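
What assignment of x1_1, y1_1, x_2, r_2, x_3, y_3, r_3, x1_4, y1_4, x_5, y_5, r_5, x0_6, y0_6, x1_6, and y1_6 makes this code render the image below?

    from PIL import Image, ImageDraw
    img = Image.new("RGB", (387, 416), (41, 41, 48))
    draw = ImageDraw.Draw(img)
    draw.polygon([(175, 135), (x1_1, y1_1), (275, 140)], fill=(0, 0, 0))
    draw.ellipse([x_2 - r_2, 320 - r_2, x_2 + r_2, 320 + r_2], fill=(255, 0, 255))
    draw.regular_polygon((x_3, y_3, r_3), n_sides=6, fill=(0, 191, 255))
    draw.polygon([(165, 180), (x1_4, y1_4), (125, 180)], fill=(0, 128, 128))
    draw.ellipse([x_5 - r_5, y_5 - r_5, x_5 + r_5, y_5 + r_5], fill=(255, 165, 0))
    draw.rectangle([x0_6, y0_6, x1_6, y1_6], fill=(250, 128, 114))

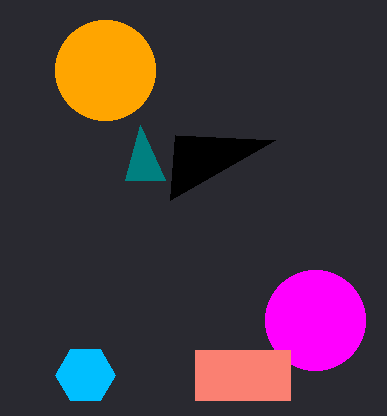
x1_1 = 170, y1_1 = 200, x_2 = 315, r_2 = 50, x_3 = 85, y_3 = 375, r_3 = 30, x1_4 = 140, y1_4 = 125, x_5 = 105, y_5 = 70, r_5 = 50, x0_6 = 195, y0_6 = 350, x1_6 = 290, y1_6 = 400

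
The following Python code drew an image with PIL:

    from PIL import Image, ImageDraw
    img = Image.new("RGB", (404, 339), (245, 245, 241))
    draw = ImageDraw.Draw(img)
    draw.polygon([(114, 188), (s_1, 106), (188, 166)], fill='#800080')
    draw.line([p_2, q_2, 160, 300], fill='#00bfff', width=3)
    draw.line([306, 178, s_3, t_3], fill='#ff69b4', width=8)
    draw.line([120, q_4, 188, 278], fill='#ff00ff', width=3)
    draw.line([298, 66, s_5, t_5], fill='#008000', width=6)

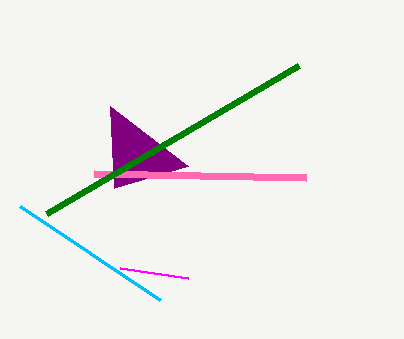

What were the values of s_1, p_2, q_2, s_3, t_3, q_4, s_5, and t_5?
s_1 = 110, p_2 = 20, q_2 = 206, s_3 = 94, t_3 = 174, q_4 = 268, s_5 = 46, t_5 = 214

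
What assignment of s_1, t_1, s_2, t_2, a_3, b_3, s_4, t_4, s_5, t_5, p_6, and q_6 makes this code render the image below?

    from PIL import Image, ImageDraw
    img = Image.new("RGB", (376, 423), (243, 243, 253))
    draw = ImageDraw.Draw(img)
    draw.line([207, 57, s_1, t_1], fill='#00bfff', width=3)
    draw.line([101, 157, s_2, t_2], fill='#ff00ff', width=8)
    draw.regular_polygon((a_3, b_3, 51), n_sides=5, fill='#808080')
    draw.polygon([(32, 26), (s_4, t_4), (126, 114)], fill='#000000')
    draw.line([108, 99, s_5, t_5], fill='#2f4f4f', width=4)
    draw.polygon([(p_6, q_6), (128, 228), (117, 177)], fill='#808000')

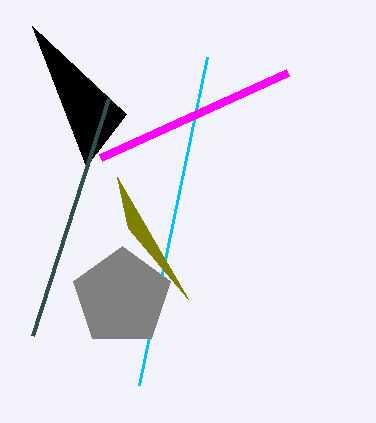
s_1 = 139
t_1 = 385
s_2 = 288
t_2 = 72
a_3 = 122
b_3 = 297
s_4 = 86
t_4 = 166
s_5 = 32
t_5 = 336
p_6 = 188
q_6 = 299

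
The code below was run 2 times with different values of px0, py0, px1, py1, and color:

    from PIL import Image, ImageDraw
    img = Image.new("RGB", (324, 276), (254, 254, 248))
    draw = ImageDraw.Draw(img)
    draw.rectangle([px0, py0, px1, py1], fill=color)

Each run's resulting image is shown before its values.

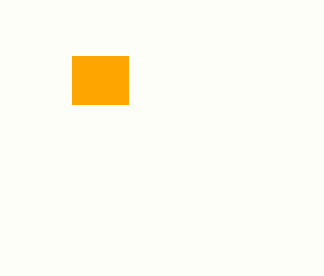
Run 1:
px0 = 72
py0 = 56
px1 = 128
py1 = 104
color = 'orange'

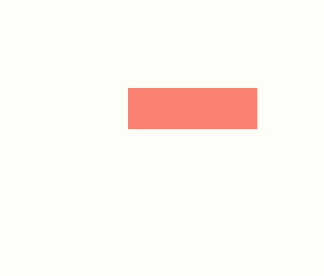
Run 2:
px0 = 128
py0 = 88
px1 = 256
py1 = 128
color = 'salmon'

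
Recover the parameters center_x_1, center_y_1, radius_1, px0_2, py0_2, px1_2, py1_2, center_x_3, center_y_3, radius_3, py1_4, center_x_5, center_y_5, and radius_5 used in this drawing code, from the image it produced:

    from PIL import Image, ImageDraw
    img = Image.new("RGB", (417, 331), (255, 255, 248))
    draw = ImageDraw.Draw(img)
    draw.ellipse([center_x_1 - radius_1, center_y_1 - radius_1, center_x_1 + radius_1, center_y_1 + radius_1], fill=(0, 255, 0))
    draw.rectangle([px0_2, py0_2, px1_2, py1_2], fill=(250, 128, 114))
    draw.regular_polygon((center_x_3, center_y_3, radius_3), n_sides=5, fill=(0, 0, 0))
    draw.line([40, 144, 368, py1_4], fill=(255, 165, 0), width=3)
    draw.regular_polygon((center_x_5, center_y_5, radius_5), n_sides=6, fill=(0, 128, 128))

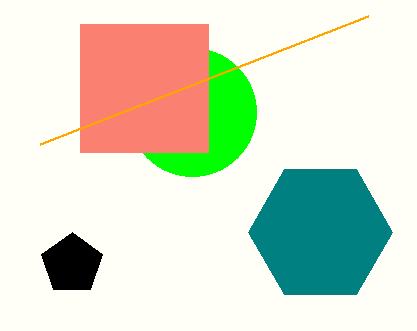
center_x_1 = 192; center_y_1 = 112; radius_1 = 64; px0_2 = 80; py0_2 = 24; px1_2 = 208; py1_2 = 152; center_x_3 = 72; center_y_3 = 264; radius_3 = 32; py1_4 = 16; center_x_5 = 320; center_y_5 = 232; radius_5 = 72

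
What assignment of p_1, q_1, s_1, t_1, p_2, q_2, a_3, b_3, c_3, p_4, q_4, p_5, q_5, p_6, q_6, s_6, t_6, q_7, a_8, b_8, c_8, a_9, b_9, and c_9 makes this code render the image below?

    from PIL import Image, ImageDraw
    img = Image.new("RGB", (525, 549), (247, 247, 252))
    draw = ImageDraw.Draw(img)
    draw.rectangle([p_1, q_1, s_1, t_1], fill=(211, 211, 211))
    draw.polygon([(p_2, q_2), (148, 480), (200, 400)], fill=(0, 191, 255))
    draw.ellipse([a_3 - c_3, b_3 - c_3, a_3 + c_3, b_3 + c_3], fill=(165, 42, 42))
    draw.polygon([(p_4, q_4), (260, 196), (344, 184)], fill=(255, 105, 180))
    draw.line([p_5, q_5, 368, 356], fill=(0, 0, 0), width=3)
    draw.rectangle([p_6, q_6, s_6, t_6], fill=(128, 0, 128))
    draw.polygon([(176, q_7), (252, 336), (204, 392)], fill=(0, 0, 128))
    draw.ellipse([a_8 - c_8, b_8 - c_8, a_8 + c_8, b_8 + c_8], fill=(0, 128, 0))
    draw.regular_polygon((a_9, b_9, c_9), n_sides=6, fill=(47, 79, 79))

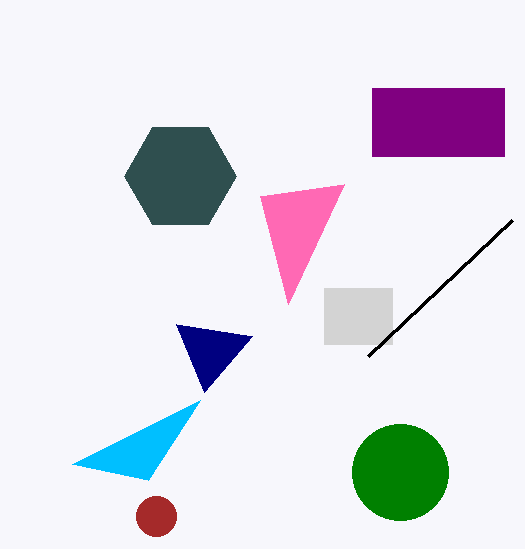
p_1 = 324; q_1 = 288; s_1 = 392; t_1 = 344; p_2 = 72; q_2 = 464; a_3 = 156; b_3 = 516; c_3 = 20; p_4 = 288; q_4 = 304; p_5 = 512; q_5 = 220; p_6 = 372; q_6 = 88; s_6 = 504; t_6 = 156; q_7 = 324; a_8 = 400; b_8 = 472; c_8 = 48; a_9 = 180; b_9 = 176; c_9 = 56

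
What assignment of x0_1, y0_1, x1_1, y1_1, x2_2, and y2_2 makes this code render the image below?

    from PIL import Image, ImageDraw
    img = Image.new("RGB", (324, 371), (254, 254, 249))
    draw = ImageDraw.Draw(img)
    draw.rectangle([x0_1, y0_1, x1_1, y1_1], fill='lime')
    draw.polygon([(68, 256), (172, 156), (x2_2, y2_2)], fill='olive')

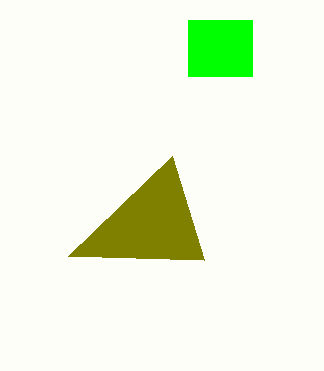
x0_1 = 188, y0_1 = 20, x1_1 = 252, y1_1 = 76, x2_2 = 204, y2_2 = 260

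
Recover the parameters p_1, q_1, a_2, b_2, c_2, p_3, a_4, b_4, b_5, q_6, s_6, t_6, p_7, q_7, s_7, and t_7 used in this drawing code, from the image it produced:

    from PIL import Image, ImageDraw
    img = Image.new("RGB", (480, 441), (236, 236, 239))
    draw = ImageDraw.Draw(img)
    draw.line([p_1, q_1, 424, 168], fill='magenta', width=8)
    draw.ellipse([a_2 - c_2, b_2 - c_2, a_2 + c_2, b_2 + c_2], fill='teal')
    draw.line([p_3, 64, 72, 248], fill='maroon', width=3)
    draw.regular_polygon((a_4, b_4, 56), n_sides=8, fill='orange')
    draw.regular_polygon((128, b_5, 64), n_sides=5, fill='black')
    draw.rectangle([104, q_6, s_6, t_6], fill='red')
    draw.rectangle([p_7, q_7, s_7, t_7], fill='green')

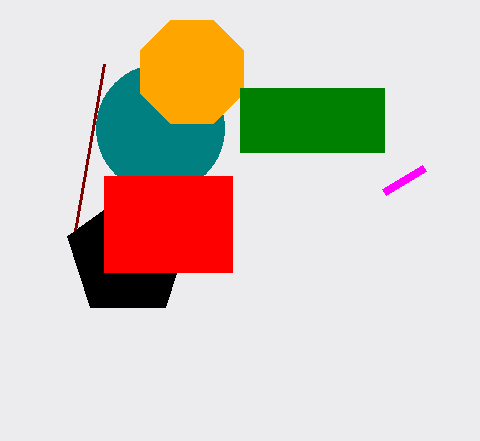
p_1 = 384; q_1 = 192; a_2 = 160; b_2 = 128; c_2 = 64; p_3 = 104; a_4 = 192; b_4 = 72; b_5 = 256; q_6 = 176; s_6 = 232; t_6 = 272; p_7 = 240; q_7 = 88; s_7 = 384; t_7 = 152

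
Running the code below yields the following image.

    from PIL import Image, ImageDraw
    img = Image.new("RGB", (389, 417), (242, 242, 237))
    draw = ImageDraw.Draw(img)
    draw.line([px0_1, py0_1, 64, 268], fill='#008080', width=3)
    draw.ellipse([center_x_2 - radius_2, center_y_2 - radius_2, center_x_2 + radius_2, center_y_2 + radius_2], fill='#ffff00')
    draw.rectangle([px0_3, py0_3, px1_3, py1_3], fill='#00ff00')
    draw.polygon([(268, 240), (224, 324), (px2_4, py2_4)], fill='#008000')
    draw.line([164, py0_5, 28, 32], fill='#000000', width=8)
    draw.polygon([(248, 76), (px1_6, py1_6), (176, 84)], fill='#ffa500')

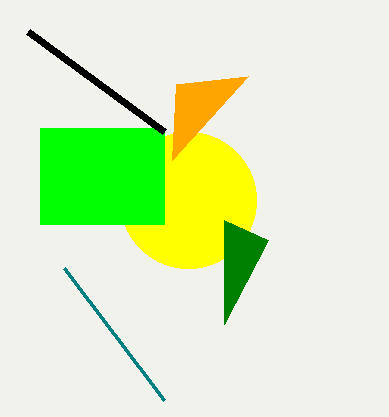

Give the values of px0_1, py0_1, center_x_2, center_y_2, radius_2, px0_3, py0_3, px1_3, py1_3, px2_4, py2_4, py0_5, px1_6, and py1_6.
px0_1 = 164
py0_1 = 400
center_x_2 = 188
center_y_2 = 200
radius_2 = 68
px0_3 = 40
py0_3 = 128
px1_3 = 164
py1_3 = 224
px2_4 = 224
py2_4 = 220
py0_5 = 132
px1_6 = 172
py1_6 = 160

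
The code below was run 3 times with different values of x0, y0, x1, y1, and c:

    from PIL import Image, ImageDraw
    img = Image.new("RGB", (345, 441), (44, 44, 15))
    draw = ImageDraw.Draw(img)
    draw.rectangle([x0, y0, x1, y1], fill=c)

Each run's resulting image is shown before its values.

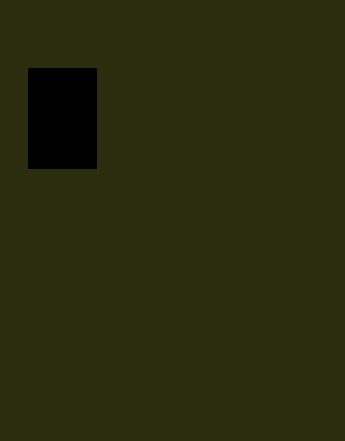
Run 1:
x0 = 28
y0 = 68
x1 = 96
y1 = 168
c = 'black'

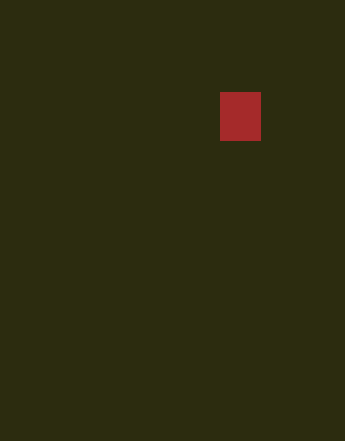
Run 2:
x0 = 220, y0 = 92, x1 = 260, y1 = 140, c = 'brown'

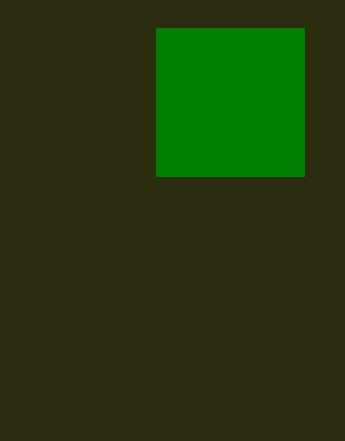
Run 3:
x0 = 156, y0 = 28, x1 = 304, y1 = 176, c = 'green'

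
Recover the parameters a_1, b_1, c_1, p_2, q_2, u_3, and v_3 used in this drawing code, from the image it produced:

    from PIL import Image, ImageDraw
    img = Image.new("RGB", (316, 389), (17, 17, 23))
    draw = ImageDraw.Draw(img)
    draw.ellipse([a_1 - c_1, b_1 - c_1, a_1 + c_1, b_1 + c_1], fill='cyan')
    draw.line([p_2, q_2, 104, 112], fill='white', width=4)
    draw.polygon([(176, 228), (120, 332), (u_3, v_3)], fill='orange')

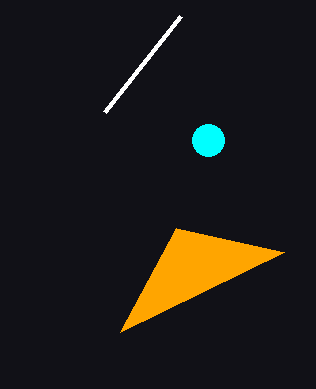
a_1 = 208, b_1 = 140, c_1 = 16, p_2 = 180, q_2 = 16, u_3 = 284, v_3 = 252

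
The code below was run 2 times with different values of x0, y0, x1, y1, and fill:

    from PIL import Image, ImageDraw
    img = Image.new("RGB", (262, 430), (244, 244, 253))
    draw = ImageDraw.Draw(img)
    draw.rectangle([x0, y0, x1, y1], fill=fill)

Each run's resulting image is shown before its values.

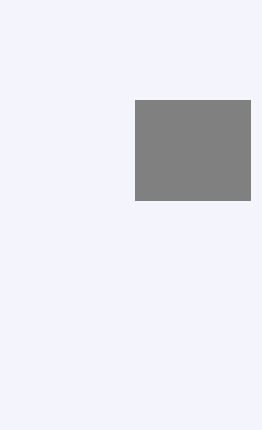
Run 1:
x0 = 135
y0 = 100
x1 = 250
y1 = 200
fill = 'gray'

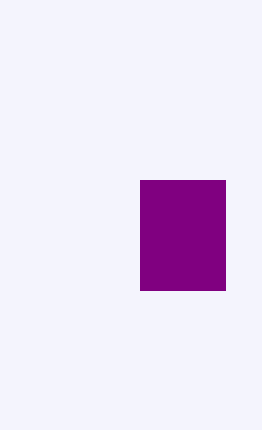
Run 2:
x0 = 140
y0 = 180
x1 = 225
y1 = 290
fill = 'purple'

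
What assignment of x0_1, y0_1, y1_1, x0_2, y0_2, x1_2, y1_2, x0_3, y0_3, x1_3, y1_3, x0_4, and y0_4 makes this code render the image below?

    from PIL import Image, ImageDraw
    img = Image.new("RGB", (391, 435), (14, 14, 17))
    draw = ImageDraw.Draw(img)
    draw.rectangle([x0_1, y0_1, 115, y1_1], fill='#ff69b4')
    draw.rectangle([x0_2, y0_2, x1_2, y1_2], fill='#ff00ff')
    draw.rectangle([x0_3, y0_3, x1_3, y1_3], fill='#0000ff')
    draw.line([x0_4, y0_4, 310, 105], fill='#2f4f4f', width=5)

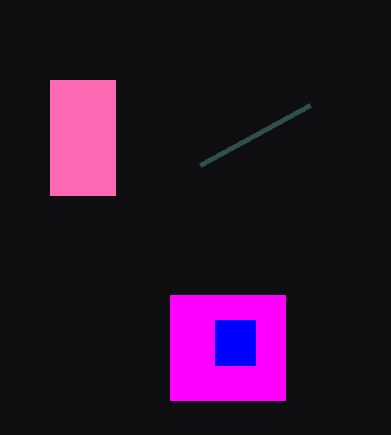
x0_1 = 50, y0_1 = 80, y1_1 = 195, x0_2 = 170, y0_2 = 295, x1_2 = 285, y1_2 = 400, x0_3 = 215, y0_3 = 320, x1_3 = 255, y1_3 = 365, x0_4 = 200, y0_4 = 165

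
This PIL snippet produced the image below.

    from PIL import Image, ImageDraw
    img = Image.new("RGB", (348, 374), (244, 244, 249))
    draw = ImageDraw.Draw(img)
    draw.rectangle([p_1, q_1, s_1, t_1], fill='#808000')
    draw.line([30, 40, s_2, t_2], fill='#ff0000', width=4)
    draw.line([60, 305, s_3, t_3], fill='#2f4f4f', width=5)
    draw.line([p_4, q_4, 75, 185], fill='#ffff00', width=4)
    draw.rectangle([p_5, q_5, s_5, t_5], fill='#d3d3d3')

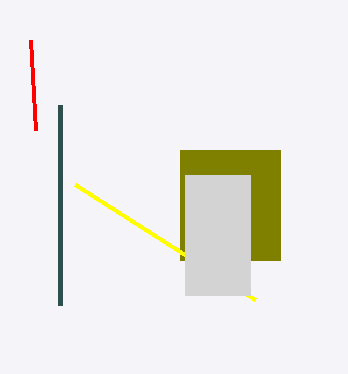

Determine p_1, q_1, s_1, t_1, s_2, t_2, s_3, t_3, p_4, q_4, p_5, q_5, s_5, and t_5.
p_1 = 180, q_1 = 150, s_1 = 280, t_1 = 260, s_2 = 35, t_2 = 130, s_3 = 60, t_3 = 105, p_4 = 255, q_4 = 300, p_5 = 185, q_5 = 175, s_5 = 250, t_5 = 295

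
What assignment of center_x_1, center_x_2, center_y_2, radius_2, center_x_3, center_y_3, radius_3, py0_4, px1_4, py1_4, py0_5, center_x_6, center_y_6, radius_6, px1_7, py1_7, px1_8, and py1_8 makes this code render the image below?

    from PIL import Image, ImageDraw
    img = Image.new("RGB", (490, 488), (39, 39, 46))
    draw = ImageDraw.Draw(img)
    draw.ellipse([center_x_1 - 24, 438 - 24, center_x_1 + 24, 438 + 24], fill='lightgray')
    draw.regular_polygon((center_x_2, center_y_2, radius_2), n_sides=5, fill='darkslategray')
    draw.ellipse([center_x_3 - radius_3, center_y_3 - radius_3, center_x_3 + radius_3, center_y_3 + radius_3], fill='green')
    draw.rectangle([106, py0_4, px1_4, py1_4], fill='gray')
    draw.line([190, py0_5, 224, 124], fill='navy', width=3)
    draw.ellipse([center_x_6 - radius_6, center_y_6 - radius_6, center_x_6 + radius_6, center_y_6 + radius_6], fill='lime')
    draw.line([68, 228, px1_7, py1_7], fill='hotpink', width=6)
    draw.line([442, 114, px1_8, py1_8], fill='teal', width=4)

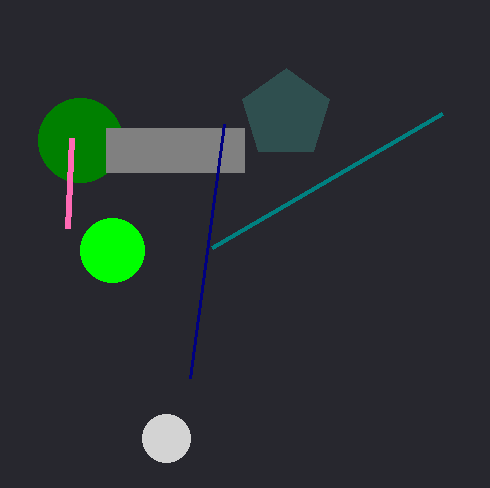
center_x_1 = 166, center_x_2 = 286, center_y_2 = 114, radius_2 = 46, center_x_3 = 80, center_y_3 = 140, radius_3 = 42, py0_4 = 128, px1_4 = 244, py1_4 = 172, py0_5 = 378, center_x_6 = 112, center_y_6 = 250, radius_6 = 32, px1_7 = 72, py1_7 = 138, px1_8 = 212, py1_8 = 248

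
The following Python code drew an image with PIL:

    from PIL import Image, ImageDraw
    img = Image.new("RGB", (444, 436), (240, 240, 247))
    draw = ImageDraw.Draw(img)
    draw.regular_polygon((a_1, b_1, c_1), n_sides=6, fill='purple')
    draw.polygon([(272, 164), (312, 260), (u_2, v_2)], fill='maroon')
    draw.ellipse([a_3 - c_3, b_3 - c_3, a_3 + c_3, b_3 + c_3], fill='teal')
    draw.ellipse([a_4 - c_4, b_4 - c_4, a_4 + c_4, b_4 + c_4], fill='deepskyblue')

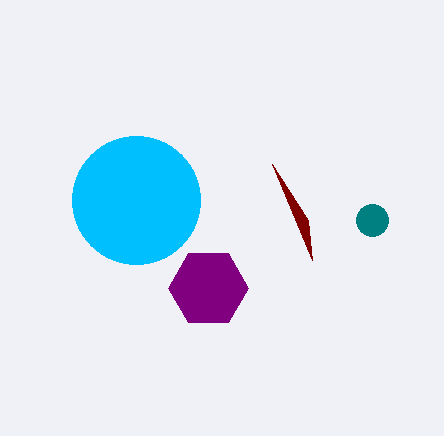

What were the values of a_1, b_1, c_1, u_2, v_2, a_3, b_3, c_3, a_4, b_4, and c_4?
a_1 = 208, b_1 = 288, c_1 = 40, u_2 = 308, v_2 = 220, a_3 = 372, b_3 = 220, c_3 = 16, a_4 = 136, b_4 = 200, c_4 = 64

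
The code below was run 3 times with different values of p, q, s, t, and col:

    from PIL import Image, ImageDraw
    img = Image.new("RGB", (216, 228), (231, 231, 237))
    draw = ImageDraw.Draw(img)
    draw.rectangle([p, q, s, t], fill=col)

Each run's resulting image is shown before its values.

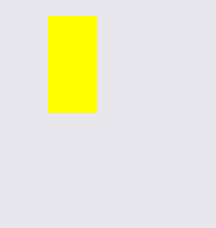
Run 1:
p = 48, q = 16, s = 96, t = 112, col = 'yellow'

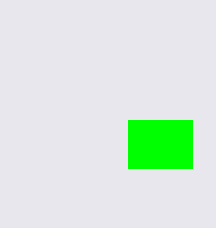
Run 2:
p = 128; q = 120; s = 192; t = 168; col = 'lime'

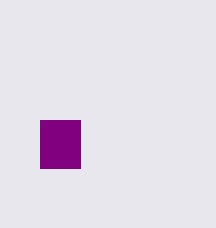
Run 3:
p = 40; q = 120; s = 80; t = 168; col = 'purple'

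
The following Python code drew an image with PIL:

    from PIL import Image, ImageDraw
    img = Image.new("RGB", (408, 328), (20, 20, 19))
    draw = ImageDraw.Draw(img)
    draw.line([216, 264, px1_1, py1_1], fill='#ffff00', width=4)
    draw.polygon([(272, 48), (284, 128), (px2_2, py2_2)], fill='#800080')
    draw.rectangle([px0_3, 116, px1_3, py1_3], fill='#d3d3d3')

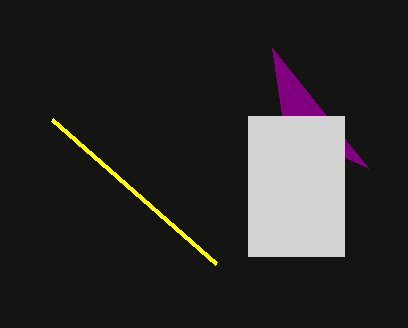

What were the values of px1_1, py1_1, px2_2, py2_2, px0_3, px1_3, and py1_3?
px1_1 = 52
py1_1 = 120
px2_2 = 368
py2_2 = 168
px0_3 = 248
px1_3 = 344
py1_3 = 256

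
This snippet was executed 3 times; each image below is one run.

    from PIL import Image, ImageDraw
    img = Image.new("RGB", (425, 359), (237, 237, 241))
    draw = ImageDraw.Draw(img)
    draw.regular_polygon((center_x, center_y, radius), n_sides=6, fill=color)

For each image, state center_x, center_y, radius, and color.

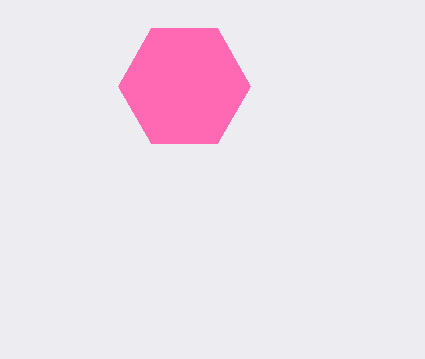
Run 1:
center_x = 184
center_y = 86
radius = 66
color = 'hotpink'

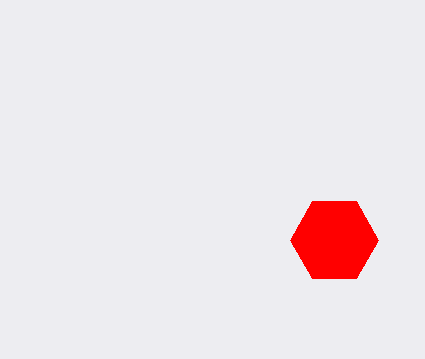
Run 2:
center_x = 334, center_y = 240, radius = 44, color = 'red'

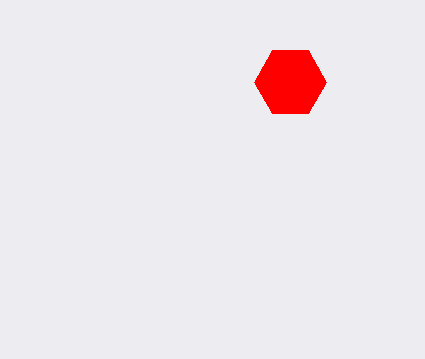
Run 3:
center_x = 290; center_y = 82; radius = 36; color = 'red'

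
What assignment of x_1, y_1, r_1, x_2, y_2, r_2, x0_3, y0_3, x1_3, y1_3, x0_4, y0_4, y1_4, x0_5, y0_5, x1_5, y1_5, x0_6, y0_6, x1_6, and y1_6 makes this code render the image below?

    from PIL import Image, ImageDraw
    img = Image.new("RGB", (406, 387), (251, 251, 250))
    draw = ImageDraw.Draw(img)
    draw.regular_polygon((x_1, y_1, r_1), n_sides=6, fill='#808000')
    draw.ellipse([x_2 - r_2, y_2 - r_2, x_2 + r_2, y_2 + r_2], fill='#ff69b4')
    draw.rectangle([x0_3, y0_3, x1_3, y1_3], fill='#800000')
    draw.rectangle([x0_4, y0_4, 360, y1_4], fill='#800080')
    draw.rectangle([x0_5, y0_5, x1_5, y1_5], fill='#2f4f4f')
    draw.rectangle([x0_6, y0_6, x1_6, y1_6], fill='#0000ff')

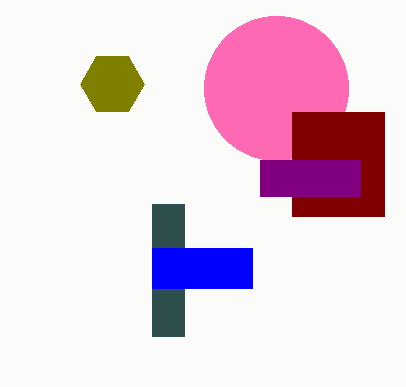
x_1 = 112
y_1 = 84
r_1 = 32
x_2 = 276
y_2 = 88
r_2 = 72
x0_3 = 292
y0_3 = 112
x1_3 = 384
y1_3 = 216
x0_4 = 260
y0_4 = 160
y1_4 = 196
x0_5 = 152
y0_5 = 204
x1_5 = 184
y1_5 = 336
x0_6 = 152
y0_6 = 248
x1_6 = 252
y1_6 = 288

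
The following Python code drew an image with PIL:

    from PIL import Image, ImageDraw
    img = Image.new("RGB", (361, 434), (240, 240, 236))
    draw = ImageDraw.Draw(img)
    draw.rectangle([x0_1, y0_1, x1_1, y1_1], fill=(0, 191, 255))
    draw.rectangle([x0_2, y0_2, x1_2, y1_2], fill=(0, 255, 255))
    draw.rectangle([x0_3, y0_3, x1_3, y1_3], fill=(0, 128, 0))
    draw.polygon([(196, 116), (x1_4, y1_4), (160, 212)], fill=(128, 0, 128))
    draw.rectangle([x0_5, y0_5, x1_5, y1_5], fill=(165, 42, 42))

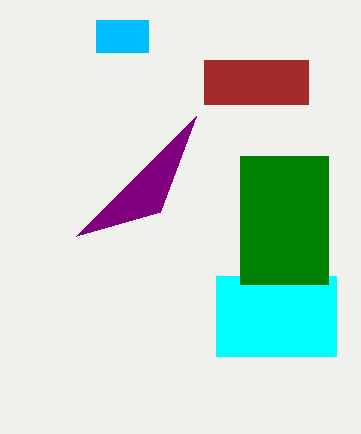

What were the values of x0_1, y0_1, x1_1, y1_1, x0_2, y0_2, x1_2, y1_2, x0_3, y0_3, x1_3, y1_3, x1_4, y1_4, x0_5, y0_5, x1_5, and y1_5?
x0_1 = 96; y0_1 = 20; x1_1 = 148; y1_1 = 52; x0_2 = 216; y0_2 = 276; x1_2 = 336; y1_2 = 356; x0_3 = 240; y0_3 = 156; x1_3 = 328; y1_3 = 284; x1_4 = 76; y1_4 = 236; x0_5 = 204; y0_5 = 60; x1_5 = 308; y1_5 = 104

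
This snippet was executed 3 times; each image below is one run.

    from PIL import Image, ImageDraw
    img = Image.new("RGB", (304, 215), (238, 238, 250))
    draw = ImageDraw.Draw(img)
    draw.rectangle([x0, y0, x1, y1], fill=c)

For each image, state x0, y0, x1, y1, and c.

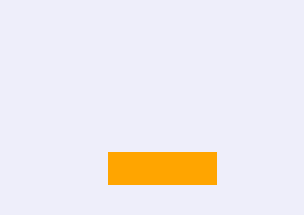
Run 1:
x0 = 108, y0 = 152, x1 = 216, y1 = 184, c = 'orange'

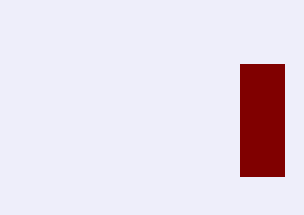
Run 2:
x0 = 240, y0 = 64, x1 = 284, y1 = 176, c = 'maroon'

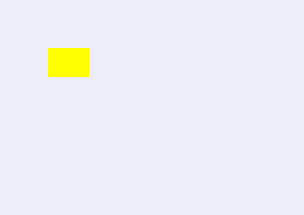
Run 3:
x0 = 48; y0 = 48; x1 = 88; y1 = 76; c = 'yellow'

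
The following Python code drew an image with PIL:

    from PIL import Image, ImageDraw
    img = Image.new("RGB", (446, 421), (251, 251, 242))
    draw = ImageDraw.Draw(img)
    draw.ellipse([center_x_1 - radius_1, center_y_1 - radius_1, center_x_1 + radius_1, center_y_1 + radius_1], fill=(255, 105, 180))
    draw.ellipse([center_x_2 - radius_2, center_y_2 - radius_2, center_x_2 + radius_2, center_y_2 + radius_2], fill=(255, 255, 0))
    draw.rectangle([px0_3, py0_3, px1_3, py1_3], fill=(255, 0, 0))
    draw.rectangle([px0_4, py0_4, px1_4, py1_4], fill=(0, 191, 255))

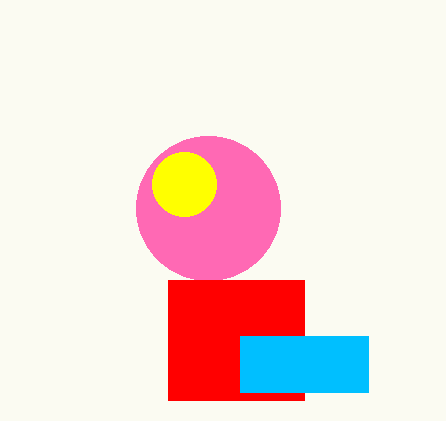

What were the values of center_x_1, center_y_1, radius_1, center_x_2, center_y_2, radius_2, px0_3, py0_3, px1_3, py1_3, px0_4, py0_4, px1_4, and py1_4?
center_x_1 = 208, center_y_1 = 208, radius_1 = 72, center_x_2 = 184, center_y_2 = 184, radius_2 = 32, px0_3 = 168, py0_3 = 280, px1_3 = 304, py1_3 = 400, px0_4 = 240, py0_4 = 336, px1_4 = 368, py1_4 = 392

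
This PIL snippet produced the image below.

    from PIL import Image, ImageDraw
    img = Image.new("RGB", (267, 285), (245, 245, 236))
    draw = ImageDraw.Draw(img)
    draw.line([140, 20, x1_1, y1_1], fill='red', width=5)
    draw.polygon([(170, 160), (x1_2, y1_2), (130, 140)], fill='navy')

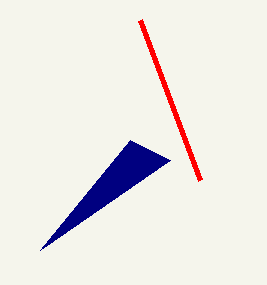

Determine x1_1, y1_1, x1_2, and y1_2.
x1_1 = 200, y1_1 = 180, x1_2 = 40, y1_2 = 250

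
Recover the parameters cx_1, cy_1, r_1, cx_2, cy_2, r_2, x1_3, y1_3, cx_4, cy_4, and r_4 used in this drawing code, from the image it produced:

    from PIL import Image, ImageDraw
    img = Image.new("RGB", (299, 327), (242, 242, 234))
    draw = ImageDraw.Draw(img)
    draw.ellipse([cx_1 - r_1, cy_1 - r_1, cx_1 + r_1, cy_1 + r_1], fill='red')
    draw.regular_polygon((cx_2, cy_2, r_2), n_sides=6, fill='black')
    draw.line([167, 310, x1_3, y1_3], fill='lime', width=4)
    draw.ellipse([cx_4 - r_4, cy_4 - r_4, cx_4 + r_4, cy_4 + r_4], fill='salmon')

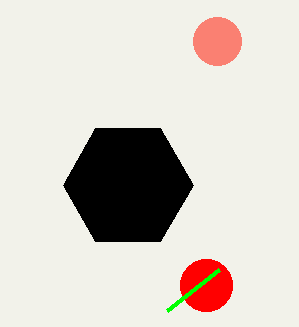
cx_1 = 206, cy_1 = 285, r_1 = 26, cx_2 = 128, cy_2 = 185, r_2 = 65, x1_3 = 219, y1_3 = 269, cx_4 = 217, cy_4 = 41, r_4 = 24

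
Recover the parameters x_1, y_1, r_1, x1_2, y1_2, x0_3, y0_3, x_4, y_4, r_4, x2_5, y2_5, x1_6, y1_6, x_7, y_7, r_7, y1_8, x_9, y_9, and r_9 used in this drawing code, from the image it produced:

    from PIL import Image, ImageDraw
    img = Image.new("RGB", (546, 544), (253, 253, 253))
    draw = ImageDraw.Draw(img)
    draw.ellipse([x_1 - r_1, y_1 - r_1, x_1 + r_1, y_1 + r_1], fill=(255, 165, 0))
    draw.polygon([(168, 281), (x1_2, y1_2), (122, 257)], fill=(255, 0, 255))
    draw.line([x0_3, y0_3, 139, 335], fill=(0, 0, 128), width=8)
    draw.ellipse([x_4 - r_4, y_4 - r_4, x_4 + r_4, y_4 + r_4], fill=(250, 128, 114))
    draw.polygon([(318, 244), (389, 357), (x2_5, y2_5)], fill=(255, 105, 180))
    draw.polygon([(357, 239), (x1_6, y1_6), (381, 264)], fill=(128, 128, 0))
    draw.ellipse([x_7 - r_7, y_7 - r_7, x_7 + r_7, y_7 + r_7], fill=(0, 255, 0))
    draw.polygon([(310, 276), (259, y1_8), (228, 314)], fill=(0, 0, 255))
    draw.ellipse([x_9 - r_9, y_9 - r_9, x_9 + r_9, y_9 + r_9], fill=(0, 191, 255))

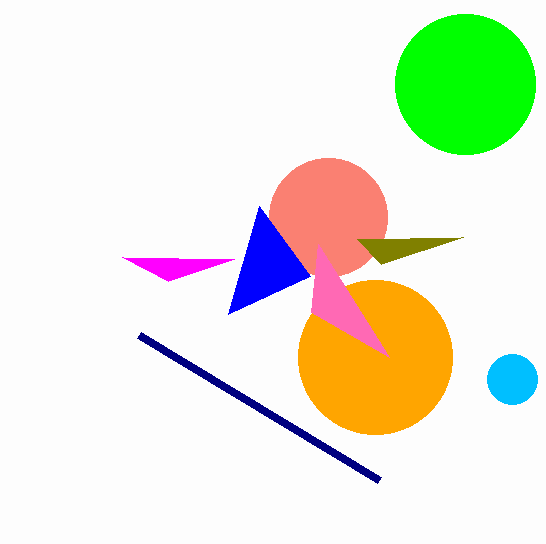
x_1 = 375, y_1 = 357, r_1 = 77, x1_2 = 234, y1_2 = 259, x0_3 = 379, y0_3 = 480, x_4 = 328, y_4 = 217, r_4 = 59, x2_5 = 311, y2_5 = 312, x1_6 = 463, y1_6 = 237, x_7 = 465, y_7 = 84, r_7 = 70, y1_8 = 206, x_9 = 512, y_9 = 379, r_9 = 25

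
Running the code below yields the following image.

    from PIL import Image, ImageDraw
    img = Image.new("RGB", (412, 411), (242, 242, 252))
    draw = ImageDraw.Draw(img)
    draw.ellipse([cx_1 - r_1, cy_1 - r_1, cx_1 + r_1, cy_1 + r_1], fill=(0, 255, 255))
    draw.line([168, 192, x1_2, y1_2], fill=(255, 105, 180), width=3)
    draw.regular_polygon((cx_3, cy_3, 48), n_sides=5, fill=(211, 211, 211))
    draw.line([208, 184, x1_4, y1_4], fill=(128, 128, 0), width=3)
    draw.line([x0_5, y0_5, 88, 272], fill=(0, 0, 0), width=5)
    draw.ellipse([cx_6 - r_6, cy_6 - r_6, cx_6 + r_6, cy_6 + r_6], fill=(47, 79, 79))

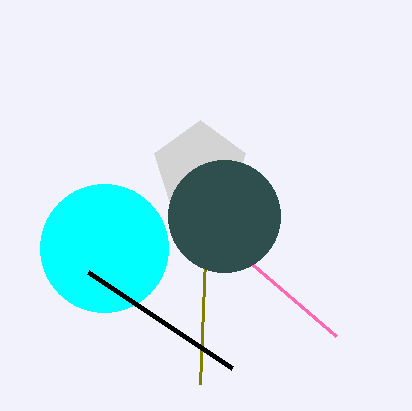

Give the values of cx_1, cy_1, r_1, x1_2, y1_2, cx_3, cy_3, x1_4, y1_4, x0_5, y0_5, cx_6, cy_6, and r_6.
cx_1 = 104; cy_1 = 248; r_1 = 64; x1_2 = 336; y1_2 = 336; cx_3 = 200; cy_3 = 168; x1_4 = 200; y1_4 = 384; x0_5 = 232; y0_5 = 368; cx_6 = 224; cy_6 = 216; r_6 = 56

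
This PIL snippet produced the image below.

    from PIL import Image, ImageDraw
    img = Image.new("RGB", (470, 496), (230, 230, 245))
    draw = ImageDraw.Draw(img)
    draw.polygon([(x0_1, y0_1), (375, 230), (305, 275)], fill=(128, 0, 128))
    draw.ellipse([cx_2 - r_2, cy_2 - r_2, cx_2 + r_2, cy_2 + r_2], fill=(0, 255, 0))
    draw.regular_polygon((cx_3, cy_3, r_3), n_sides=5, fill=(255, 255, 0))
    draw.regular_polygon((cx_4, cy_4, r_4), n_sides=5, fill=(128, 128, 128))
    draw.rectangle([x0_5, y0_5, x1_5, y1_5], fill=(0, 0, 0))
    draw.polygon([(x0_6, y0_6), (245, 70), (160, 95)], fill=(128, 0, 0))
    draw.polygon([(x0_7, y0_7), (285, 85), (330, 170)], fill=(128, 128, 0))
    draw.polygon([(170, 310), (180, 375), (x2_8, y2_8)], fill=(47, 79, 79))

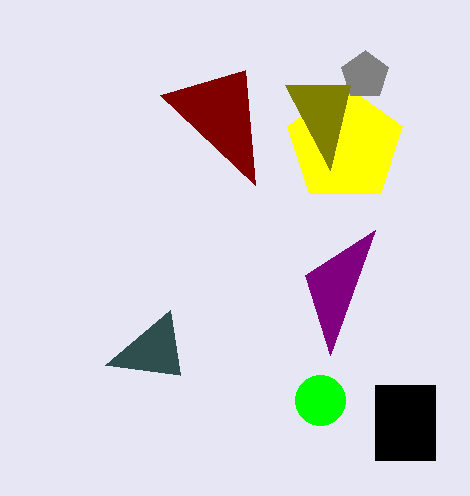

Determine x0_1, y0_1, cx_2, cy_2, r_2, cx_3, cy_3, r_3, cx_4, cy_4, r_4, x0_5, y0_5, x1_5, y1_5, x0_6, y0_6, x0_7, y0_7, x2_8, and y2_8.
x0_1 = 330; y0_1 = 355; cx_2 = 320; cy_2 = 400; r_2 = 25; cx_3 = 345; cy_3 = 145; r_3 = 60; cx_4 = 365; cy_4 = 75; r_4 = 25; x0_5 = 375; y0_5 = 385; x1_5 = 435; y1_5 = 460; x0_6 = 255; y0_6 = 185; x0_7 = 350; y0_7 = 85; x2_8 = 105; y2_8 = 365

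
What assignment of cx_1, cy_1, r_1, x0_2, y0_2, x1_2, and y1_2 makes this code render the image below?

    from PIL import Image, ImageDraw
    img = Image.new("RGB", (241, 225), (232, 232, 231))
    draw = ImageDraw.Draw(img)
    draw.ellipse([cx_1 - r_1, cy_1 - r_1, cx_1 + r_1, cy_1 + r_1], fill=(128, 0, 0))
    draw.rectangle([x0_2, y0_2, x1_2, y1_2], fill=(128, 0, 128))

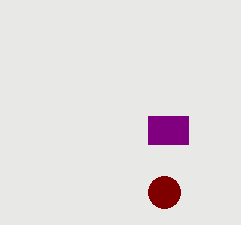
cx_1 = 164, cy_1 = 192, r_1 = 16, x0_2 = 148, y0_2 = 116, x1_2 = 188, y1_2 = 144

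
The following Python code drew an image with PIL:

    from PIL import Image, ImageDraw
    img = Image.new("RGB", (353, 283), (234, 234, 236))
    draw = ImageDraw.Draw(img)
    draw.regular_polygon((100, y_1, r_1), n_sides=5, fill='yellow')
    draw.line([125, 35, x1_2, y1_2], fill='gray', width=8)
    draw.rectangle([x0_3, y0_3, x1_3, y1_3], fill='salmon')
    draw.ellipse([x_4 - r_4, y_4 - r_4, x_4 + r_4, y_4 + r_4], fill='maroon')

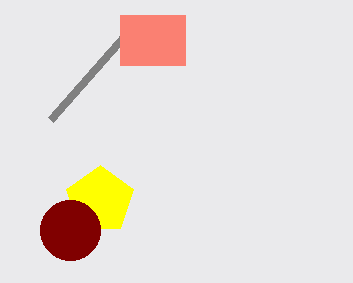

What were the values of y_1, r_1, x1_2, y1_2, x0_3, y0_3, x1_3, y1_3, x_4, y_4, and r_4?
y_1 = 200
r_1 = 35
x1_2 = 50
y1_2 = 120
x0_3 = 120
y0_3 = 15
x1_3 = 185
y1_3 = 65
x_4 = 70
y_4 = 230
r_4 = 30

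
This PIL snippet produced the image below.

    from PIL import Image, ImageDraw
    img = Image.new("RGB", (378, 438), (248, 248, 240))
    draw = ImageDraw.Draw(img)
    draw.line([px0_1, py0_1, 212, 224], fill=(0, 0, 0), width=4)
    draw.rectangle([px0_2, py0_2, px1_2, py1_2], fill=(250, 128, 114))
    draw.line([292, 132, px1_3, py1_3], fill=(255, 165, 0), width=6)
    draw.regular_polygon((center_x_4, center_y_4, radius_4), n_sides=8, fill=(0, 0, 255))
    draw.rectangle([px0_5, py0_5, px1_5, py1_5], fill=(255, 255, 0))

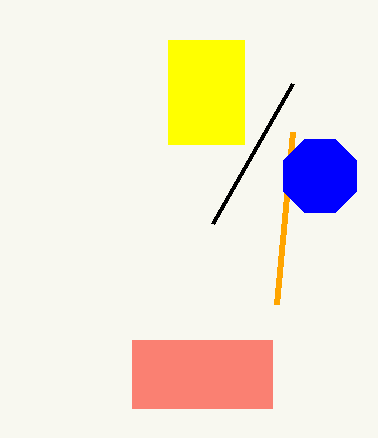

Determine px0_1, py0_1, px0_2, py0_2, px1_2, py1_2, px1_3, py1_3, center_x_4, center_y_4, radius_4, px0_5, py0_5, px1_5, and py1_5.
px0_1 = 292; py0_1 = 84; px0_2 = 132; py0_2 = 340; px1_2 = 272; py1_2 = 408; px1_3 = 276; py1_3 = 304; center_x_4 = 320; center_y_4 = 176; radius_4 = 40; px0_5 = 168; py0_5 = 40; px1_5 = 244; py1_5 = 144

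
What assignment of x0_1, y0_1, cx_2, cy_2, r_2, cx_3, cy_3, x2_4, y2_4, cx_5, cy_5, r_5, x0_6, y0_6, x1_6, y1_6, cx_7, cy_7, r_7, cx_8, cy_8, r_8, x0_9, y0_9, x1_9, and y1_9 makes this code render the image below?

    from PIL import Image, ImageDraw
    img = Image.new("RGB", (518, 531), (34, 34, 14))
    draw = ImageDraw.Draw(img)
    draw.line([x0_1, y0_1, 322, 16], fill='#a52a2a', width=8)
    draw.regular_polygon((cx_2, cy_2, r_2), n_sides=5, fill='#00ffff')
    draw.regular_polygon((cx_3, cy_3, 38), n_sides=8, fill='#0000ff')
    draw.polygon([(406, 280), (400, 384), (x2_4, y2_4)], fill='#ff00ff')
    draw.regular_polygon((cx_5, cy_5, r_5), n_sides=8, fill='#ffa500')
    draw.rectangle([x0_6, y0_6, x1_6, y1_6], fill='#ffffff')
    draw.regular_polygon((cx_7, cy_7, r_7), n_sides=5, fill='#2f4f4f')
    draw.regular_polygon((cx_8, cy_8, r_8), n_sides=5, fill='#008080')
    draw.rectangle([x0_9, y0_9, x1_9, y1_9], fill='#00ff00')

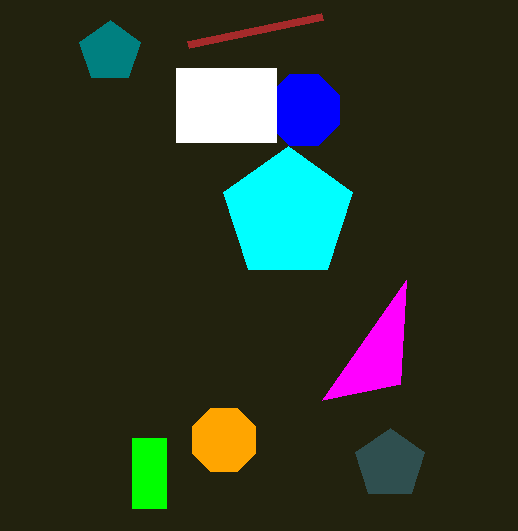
x0_1 = 188
y0_1 = 44
cx_2 = 288
cy_2 = 214
r_2 = 68
cx_3 = 304
cy_3 = 110
x2_4 = 322
y2_4 = 400
cx_5 = 224
cy_5 = 440
r_5 = 34
x0_6 = 176
y0_6 = 68
x1_6 = 276
y1_6 = 142
cx_7 = 390
cy_7 = 464
r_7 = 36
cx_8 = 110
cy_8 = 52
r_8 = 32
x0_9 = 132
y0_9 = 438
x1_9 = 166
y1_9 = 508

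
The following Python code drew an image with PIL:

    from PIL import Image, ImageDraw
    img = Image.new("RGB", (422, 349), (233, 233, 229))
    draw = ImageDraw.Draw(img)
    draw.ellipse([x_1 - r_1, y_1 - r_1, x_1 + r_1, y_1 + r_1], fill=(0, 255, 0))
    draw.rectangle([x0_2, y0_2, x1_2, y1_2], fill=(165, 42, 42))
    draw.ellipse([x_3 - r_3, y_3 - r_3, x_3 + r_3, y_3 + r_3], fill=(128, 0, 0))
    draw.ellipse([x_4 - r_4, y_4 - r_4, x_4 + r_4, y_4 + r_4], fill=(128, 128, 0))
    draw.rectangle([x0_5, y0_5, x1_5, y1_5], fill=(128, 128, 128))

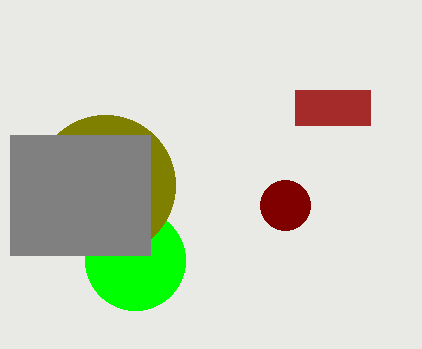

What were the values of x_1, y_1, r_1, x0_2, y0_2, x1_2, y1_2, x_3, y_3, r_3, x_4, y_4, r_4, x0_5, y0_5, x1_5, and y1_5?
x_1 = 135
y_1 = 260
r_1 = 50
x0_2 = 295
y0_2 = 90
x1_2 = 370
y1_2 = 125
x_3 = 285
y_3 = 205
r_3 = 25
x_4 = 105
y_4 = 185
r_4 = 70
x0_5 = 10
y0_5 = 135
x1_5 = 150
y1_5 = 255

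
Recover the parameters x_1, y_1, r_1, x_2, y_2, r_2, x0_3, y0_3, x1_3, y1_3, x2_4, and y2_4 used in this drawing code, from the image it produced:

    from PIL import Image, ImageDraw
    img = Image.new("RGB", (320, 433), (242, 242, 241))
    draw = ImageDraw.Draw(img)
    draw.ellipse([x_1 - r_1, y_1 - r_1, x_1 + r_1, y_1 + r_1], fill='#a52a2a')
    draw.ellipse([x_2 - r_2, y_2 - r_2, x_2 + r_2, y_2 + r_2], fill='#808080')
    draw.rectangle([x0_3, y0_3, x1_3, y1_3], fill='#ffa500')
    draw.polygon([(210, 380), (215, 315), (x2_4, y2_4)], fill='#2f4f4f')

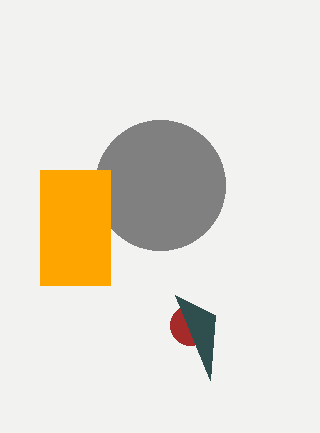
x_1 = 190, y_1 = 325, r_1 = 20, x_2 = 160, y_2 = 185, r_2 = 65, x0_3 = 40, y0_3 = 170, x1_3 = 110, y1_3 = 285, x2_4 = 175, y2_4 = 295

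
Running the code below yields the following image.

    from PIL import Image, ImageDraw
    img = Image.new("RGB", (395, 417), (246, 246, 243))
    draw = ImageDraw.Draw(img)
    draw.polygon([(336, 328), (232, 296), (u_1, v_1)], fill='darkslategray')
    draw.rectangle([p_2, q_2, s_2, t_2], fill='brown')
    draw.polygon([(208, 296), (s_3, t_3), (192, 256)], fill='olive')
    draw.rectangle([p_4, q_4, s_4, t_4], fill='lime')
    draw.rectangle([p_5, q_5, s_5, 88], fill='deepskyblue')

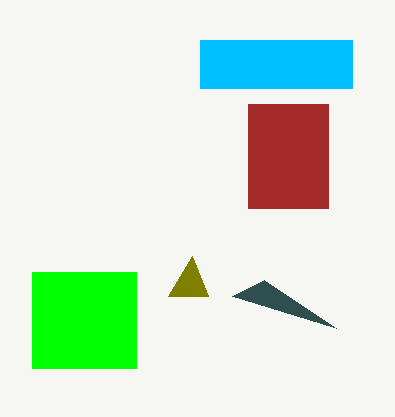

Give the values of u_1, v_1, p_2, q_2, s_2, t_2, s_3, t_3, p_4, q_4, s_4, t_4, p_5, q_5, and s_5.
u_1 = 264, v_1 = 280, p_2 = 248, q_2 = 104, s_2 = 328, t_2 = 208, s_3 = 168, t_3 = 296, p_4 = 32, q_4 = 272, s_4 = 136, t_4 = 368, p_5 = 200, q_5 = 40, s_5 = 352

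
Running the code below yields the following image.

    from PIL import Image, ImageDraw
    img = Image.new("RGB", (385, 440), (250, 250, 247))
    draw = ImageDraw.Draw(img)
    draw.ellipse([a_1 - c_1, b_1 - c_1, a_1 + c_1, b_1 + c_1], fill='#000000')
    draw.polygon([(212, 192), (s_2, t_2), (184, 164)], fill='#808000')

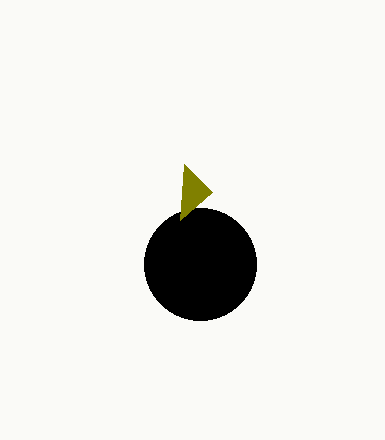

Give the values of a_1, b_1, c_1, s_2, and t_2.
a_1 = 200; b_1 = 264; c_1 = 56; s_2 = 180; t_2 = 220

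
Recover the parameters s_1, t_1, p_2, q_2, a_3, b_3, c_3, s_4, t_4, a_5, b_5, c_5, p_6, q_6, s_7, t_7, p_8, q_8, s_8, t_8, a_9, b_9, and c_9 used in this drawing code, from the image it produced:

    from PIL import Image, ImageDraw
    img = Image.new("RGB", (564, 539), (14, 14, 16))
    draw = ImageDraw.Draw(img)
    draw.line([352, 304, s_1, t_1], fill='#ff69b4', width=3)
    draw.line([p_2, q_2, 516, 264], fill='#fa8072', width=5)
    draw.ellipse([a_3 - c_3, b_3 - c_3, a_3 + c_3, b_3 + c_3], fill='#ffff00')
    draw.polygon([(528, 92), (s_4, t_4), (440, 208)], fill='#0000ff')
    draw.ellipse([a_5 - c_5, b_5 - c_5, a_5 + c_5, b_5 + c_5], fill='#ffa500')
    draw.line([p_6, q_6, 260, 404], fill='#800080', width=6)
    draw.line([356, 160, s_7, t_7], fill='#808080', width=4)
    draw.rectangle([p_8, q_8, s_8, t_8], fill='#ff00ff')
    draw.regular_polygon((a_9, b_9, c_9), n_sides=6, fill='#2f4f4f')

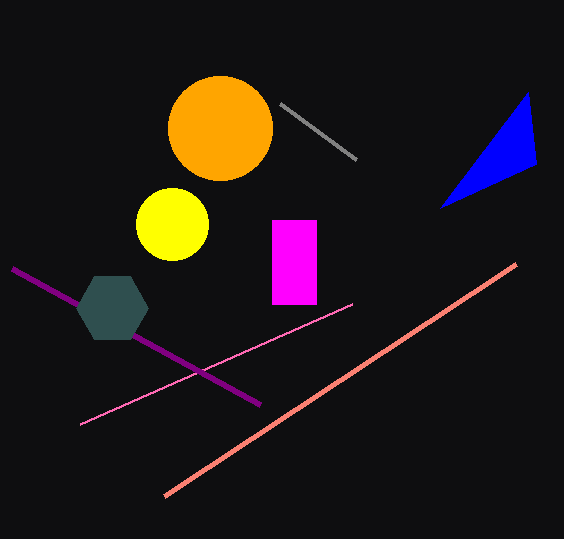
s_1 = 80
t_1 = 424
p_2 = 164
q_2 = 496
a_3 = 172
b_3 = 224
c_3 = 36
s_4 = 536
t_4 = 164
a_5 = 220
b_5 = 128
c_5 = 52
p_6 = 12
q_6 = 268
s_7 = 280
t_7 = 104
p_8 = 272
q_8 = 220
s_8 = 316
t_8 = 304
a_9 = 112
b_9 = 308
c_9 = 36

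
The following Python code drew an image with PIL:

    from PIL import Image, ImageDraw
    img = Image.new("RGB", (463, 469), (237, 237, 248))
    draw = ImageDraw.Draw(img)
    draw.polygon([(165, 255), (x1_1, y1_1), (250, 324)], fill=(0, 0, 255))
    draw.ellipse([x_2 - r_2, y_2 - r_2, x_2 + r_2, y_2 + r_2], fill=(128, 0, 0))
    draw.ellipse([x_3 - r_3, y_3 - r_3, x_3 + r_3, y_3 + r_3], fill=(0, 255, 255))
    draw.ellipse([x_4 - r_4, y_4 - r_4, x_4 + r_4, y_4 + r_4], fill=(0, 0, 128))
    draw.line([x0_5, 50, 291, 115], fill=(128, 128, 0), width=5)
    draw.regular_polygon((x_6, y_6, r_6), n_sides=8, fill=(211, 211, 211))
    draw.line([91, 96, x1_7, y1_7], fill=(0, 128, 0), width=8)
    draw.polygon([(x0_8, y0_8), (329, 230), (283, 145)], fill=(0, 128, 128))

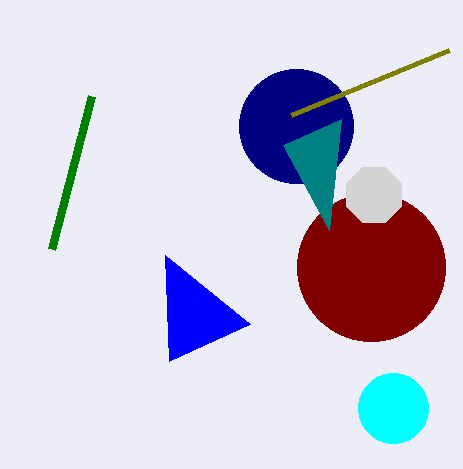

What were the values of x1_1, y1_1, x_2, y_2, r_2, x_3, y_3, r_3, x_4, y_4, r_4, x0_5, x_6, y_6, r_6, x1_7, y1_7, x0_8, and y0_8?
x1_1 = 169
y1_1 = 361
x_2 = 371
y_2 = 267
r_2 = 74
x_3 = 393
y_3 = 408
r_3 = 35
x_4 = 296
y_4 = 126
r_4 = 57
x0_5 = 449
x_6 = 374
y_6 = 195
r_6 = 30
x1_7 = 51
y1_7 = 249
x0_8 = 341
y0_8 = 119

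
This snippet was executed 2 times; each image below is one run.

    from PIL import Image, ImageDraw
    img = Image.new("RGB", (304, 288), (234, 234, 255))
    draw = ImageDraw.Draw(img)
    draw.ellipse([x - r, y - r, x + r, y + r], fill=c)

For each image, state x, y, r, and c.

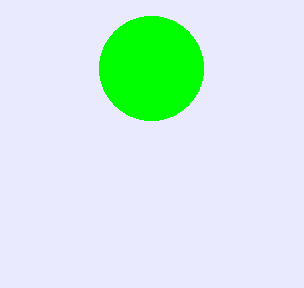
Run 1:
x = 151, y = 68, r = 52, c = 'lime'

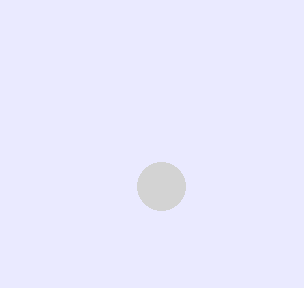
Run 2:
x = 161
y = 186
r = 24
c = 'lightgray'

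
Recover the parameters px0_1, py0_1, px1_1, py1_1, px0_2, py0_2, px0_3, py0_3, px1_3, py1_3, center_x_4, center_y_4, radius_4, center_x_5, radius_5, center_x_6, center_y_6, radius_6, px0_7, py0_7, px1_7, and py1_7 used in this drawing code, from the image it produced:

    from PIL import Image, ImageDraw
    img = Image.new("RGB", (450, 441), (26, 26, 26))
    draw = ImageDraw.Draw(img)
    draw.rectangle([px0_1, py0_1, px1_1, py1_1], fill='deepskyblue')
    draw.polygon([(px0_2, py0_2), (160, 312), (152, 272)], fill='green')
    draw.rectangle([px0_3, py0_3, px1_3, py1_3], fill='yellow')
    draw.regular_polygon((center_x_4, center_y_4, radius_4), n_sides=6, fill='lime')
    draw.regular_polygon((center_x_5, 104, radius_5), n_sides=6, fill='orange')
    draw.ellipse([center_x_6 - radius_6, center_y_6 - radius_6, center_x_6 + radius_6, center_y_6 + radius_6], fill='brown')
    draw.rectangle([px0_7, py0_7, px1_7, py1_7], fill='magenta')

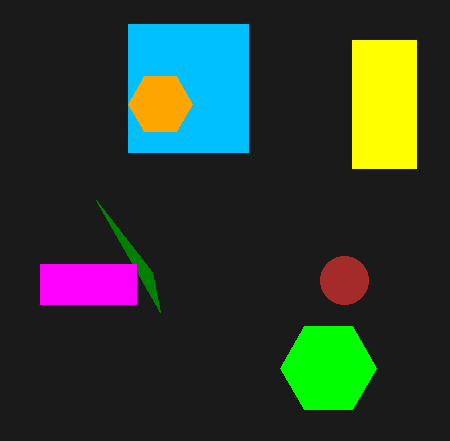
px0_1 = 128, py0_1 = 24, px1_1 = 248, py1_1 = 152, px0_2 = 96, py0_2 = 200, px0_3 = 352, py0_3 = 40, px1_3 = 416, py1_3 = 168, center_x_4 = 328, center_y_4 = 368, radius_4 = 48, center_x_5 = 160, radius_5 = 32, center_x_6 = 344, center_y_6 = 280, radius_6 = 24, px0_7 = 40, py0_7 = 264, px1_7 = 136, py1_7 = 304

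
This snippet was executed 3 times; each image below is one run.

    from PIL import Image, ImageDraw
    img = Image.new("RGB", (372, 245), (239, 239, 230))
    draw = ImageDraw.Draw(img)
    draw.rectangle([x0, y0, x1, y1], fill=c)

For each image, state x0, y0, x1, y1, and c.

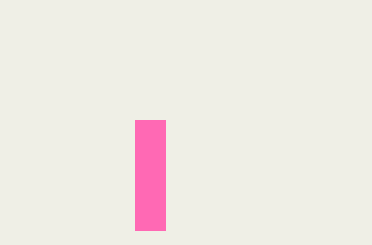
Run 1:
x0 = 135, y0 = 120, x1 = 165, y1 = 230, c = 'hotpink'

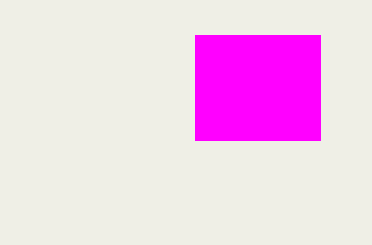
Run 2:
x0 = 195, y0 = 35, x1 = 320, y1 = 140, c = 'magenta'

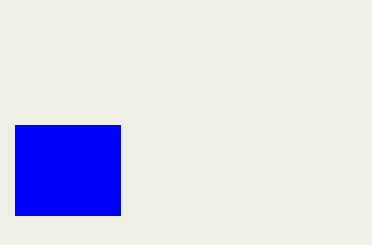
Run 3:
x0 = 15; y0 = 125; x1 = 120; y1 = 215; c = 'blue'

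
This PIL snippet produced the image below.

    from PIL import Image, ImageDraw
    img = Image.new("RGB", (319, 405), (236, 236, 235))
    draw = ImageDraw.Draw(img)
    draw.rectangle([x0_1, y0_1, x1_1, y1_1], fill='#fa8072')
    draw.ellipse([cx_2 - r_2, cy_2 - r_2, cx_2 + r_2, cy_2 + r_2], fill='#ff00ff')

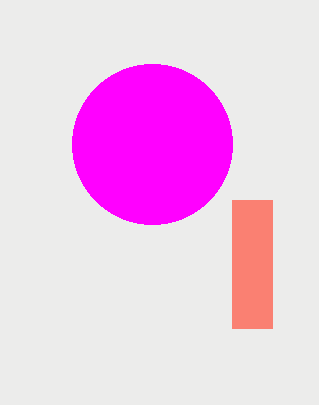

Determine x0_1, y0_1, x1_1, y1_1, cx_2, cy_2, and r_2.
x0_1 = 232; y0_1 = 200; x1_1 = 272; y1_1 = 328; cx_2 = 152; cy_2 = 144; r_2 = 80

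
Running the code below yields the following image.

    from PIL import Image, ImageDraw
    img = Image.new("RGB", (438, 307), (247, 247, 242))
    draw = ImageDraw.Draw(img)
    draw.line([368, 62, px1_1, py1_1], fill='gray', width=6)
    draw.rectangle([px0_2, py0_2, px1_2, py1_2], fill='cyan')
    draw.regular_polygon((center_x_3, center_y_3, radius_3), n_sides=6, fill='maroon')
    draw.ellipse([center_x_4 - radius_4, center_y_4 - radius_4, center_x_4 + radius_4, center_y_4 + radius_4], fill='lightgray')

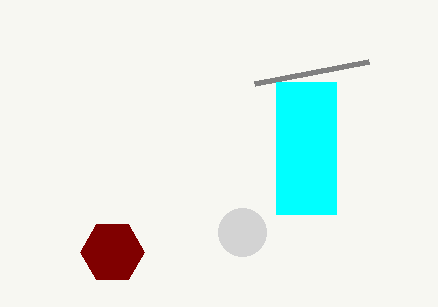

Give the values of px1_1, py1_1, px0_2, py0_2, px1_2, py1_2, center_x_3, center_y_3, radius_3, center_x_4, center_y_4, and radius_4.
px1_1 = 254, py1_1 = 84, px0_2 = 276, py0_2 = 82, px1_2 = 336, py1_2 = 214, center_x_3 = 112, center_y_3 = 252, radius_3 = 32, center_x_4 = 242, center_y_4 = 232, radius_4 = 24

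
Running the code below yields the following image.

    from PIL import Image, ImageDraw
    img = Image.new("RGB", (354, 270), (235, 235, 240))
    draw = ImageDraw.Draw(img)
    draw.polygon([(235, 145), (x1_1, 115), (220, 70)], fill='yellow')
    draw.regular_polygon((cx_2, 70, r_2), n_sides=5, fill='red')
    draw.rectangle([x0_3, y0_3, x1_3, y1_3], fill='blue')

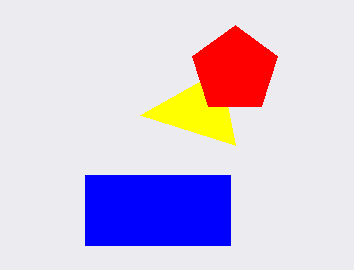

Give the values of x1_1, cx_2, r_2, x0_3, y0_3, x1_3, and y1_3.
x1_1 = 140; cx_2 = 235; r_2 = 45; x0_3 = 85; y0_3 = 175; x1_3 = 230; y1_3 = 245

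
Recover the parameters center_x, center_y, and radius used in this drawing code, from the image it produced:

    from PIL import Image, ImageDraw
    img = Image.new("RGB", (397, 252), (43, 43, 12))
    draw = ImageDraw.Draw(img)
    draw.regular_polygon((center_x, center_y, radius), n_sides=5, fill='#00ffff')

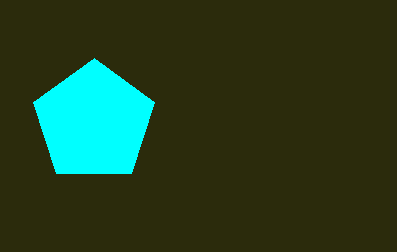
center_x = 94
center_y = 122
radius = 64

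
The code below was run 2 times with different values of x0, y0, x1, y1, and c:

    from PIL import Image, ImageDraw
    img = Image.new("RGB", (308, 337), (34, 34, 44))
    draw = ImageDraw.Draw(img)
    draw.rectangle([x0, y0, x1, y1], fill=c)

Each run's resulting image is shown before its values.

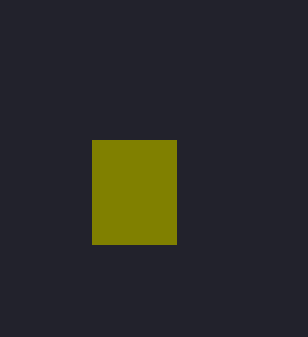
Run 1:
x0 = 92
y0 = 140
x1 = 176
y1 = 244
c = 'olive'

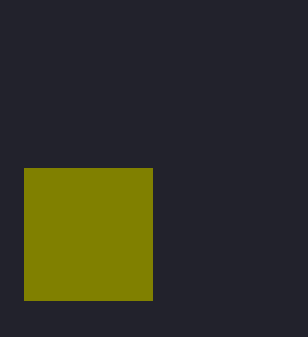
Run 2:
x0 = 24, y0 = 168, x1 = 152, y1 = 300, c = 'olive'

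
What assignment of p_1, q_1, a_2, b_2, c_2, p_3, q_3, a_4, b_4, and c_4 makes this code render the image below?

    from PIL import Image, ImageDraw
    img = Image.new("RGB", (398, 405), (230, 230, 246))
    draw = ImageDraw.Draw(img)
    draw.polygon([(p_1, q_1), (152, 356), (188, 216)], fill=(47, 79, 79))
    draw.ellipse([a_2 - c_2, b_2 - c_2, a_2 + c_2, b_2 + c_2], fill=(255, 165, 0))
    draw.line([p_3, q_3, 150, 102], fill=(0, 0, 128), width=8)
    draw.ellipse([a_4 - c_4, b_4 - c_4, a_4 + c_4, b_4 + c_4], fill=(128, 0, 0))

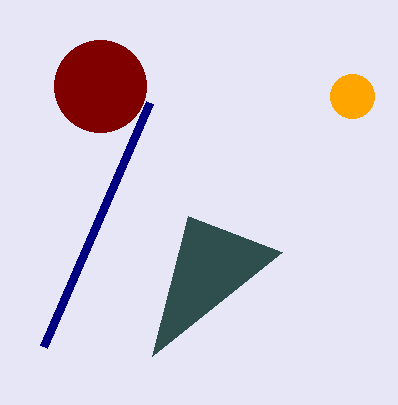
p_1 = 282
q_1 = 252
a_2 = 352
b_2 = 96
c_2 = 22
p_3 = 44
q_3 = 346
a_4 = 100
b_4 = 86
c_4 = 46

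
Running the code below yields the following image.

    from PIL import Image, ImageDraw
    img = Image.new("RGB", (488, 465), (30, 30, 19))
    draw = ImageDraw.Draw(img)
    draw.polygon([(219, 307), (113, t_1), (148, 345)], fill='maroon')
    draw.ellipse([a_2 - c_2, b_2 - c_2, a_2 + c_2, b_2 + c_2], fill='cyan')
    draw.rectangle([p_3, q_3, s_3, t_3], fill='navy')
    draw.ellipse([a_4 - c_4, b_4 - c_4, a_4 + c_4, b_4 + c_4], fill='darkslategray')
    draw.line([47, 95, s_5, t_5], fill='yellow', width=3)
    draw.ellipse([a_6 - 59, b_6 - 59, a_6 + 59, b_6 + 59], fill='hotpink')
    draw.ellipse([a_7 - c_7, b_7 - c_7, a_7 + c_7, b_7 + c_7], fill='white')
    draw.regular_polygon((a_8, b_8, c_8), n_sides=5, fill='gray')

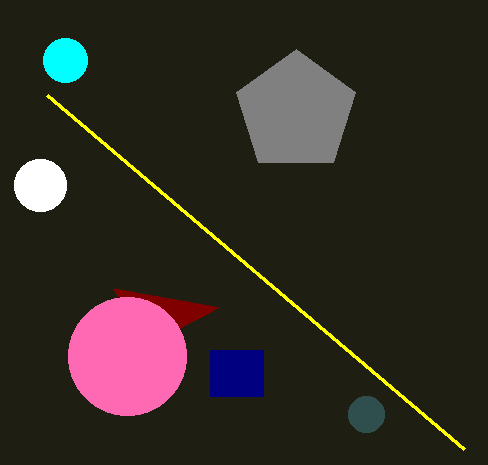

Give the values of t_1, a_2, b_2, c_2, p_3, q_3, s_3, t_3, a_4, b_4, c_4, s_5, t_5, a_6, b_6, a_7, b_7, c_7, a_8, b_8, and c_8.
t_1 = 288, a_2 = 65, b_2 = 60, c_2 = 22, p_3 = 210, q_3 = 350, s_3 = 263, t_3 = 396, a_4 = 366, b_4 = 414, c_4 = 18, s_5 = 464, t_5 = 449, a_6 = 127, b_6 = 356, a_7 = 40, b_7 = 185, c_7 = 26, a_8 = 296, b_8 = 112, c_8 = 63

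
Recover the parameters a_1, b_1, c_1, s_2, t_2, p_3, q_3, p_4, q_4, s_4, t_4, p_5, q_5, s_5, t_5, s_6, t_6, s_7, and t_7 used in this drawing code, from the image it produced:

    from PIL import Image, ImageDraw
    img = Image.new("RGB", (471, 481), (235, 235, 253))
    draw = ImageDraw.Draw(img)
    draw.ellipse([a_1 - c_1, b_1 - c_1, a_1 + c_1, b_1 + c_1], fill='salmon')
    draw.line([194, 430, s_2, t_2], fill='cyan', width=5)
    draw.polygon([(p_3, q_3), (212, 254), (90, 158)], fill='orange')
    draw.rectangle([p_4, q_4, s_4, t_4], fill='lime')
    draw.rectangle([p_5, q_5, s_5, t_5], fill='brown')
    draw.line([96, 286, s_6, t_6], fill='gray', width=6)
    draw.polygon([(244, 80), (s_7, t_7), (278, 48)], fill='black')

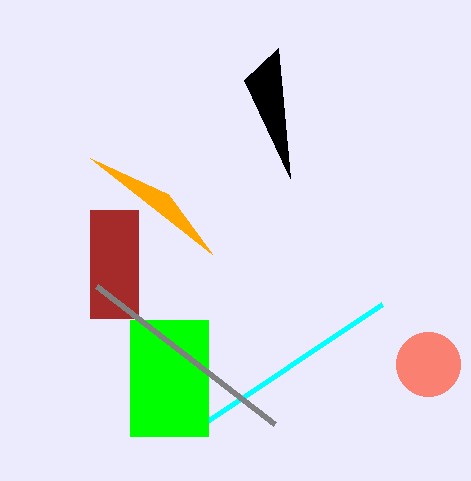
a_1 = 428, b_1 = 364, c_1 = 32, s_2 = 382, t_2 = 304, p_3 = 168, q_3 = 194, p_4 = 130, q_4 = 320, s_4 = 208, t_4 = 436, p_5 = 90, q_5 = 210, s_5 = 138, t_5 = 318, s_6 = 274, t_6 = 424, s_7 = 290, t_7 = 178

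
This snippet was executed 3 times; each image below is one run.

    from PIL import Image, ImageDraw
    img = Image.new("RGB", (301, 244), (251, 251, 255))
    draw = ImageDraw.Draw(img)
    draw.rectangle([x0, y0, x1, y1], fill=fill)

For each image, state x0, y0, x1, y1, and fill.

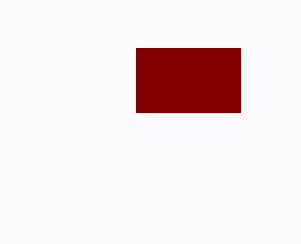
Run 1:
x0 = 136
y0 = 48
x1 = 240
y1 = 112
fill = 'maroon'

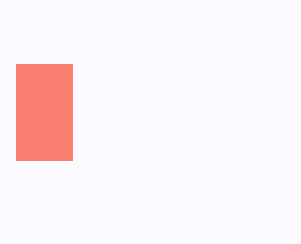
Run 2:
x0 = 16, y0 = 64, x1 = 72, y1 = 160, fill = 'salmon'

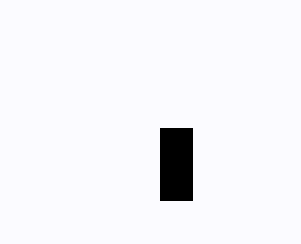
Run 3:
x0 = 160; y0 = 128; x1 = 192; y1 = 200; fill = 'black'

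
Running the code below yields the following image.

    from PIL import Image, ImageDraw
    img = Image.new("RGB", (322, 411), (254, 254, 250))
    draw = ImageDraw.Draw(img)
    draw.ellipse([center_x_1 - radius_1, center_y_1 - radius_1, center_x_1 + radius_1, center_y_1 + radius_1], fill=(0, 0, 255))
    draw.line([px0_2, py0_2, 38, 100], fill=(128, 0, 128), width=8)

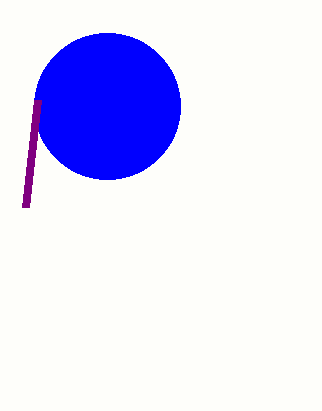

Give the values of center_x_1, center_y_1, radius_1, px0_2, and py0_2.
center_x_1 = 107
center_y_1 = 106
radius_1 = 73
px0_2 = 26
py0_2 = 207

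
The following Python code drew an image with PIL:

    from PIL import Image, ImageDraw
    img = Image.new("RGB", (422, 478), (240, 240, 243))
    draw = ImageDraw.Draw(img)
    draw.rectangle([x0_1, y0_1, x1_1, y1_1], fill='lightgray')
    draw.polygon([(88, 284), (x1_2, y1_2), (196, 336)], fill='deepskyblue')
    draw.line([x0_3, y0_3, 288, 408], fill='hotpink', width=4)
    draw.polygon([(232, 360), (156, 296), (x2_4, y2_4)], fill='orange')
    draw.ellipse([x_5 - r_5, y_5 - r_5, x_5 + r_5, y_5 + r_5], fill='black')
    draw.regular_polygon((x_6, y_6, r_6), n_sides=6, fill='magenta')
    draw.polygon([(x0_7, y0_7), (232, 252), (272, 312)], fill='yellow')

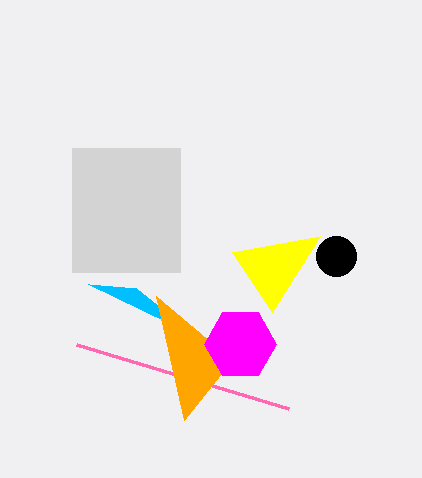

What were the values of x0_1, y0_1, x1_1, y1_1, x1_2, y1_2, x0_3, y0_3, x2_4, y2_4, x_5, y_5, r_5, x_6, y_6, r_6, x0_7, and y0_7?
x0_1 = 72; y0_1 = 148; x1_1 = 180; y1_1 = 272; x1_2 = 136; y1_2 = 288; x0_3 = 76; y0_3 = 344; x2_4 = 184; y2_4 = 420; x_5 = 336; y_5 = 256; r_5 = 20; x_6 = 240; y_6 = 344; r_6 = 36; x0_7 = 320; y0_7 = 236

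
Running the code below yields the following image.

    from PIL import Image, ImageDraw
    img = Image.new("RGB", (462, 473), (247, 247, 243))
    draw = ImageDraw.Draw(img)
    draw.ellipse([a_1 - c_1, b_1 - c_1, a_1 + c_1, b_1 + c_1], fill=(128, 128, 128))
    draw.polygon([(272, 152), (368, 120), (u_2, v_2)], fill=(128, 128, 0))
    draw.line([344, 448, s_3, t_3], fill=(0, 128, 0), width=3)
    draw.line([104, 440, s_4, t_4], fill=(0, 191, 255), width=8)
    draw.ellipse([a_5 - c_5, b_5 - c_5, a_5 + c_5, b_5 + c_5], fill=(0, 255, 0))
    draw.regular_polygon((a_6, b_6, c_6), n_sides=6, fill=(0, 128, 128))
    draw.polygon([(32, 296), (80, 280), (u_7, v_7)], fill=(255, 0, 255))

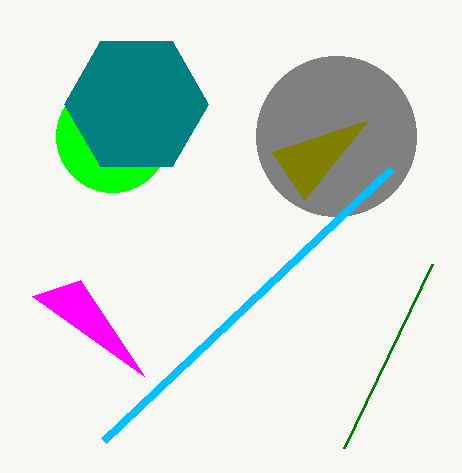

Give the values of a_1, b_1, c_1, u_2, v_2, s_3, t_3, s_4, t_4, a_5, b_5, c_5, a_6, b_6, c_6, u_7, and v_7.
a_1 = 336, b_1 = 136, c_1 = 80, u_2 = 304, v_2 = 200, s_3 = 432, t_3 = 264, s_4 = 392, t_4 = 168, a_5 = 112, b_5 = 136, c_5 = 56, a_6 = 136, b_6 = 104, c_6 = 72, u_7 = 144, v_7 = 376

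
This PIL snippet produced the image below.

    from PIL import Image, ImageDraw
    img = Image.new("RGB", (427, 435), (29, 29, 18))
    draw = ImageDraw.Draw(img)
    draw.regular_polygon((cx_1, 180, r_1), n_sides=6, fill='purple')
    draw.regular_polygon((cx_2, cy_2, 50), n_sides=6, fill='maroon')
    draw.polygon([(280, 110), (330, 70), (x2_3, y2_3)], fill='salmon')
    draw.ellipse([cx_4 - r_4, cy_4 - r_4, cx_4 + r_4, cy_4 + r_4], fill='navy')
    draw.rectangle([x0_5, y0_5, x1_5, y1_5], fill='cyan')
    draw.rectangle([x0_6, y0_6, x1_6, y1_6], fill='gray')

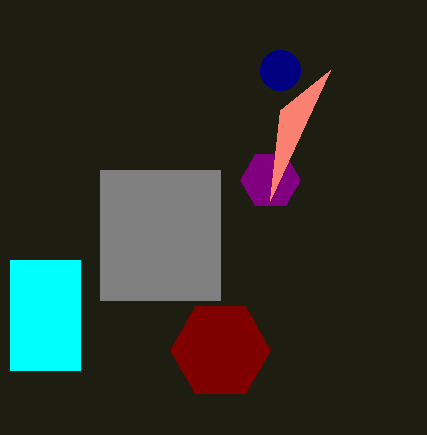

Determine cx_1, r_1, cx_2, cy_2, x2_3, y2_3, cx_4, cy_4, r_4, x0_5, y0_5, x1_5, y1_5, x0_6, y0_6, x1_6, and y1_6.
cx_1 = 270, r_1 = 30, cx_2 = 220, cy_2 = 350, x2_3 = 270, y2_3 = 200, cx_4 = 280, cy_4 = 70, r_4 = 20, x0_5 = 10, y0_5 = 260, x1_5 = 80, y1_5 = 370, x0_6 = 100, y0_6 = 170, x1_6 = 220, y1_6 = 300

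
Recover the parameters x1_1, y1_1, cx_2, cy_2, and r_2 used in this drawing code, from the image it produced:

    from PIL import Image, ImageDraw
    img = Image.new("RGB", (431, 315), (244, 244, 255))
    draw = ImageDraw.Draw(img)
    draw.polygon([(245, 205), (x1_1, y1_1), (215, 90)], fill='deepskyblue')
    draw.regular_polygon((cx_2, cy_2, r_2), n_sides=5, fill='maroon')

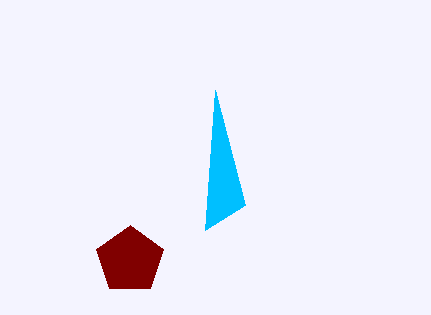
x1_1 = 205; y1_1 = 230; cx_2 = 130; cy_2 = 260; r_2 = 35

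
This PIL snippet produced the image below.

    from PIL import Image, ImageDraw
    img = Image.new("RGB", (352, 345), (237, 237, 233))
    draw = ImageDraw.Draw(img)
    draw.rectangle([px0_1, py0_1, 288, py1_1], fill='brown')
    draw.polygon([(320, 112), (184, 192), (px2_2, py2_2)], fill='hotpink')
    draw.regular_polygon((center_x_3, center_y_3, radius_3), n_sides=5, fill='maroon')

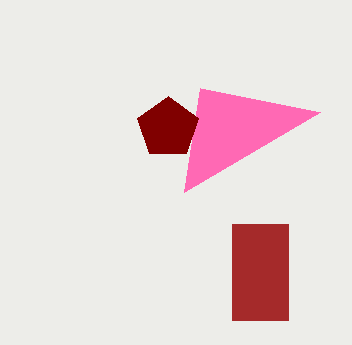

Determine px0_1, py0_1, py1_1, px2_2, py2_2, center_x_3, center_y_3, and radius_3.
px0_1 = 232; py0_1 = 224; py1_1 = 320; px2_2 = 200; py2_2 = 88; center_x_3 = 168; center_y_3 = 128; radius_3 = 32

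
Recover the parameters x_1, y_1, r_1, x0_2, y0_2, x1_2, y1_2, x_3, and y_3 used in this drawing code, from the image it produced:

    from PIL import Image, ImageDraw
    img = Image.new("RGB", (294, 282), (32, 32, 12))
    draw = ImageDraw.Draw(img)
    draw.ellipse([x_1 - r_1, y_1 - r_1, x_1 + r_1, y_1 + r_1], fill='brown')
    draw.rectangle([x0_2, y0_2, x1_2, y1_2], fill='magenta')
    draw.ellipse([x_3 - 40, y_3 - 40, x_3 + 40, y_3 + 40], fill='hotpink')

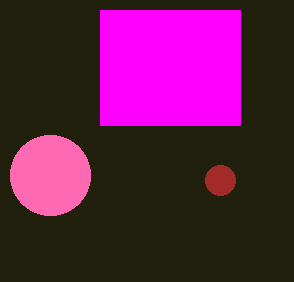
x_1 = 220, y_1 = 180, r_1 = 15, x0_2 = 100, y0_2 = 10, x1_2 = 240, y1_2 = 125, x_3 = 50, y_3 = 175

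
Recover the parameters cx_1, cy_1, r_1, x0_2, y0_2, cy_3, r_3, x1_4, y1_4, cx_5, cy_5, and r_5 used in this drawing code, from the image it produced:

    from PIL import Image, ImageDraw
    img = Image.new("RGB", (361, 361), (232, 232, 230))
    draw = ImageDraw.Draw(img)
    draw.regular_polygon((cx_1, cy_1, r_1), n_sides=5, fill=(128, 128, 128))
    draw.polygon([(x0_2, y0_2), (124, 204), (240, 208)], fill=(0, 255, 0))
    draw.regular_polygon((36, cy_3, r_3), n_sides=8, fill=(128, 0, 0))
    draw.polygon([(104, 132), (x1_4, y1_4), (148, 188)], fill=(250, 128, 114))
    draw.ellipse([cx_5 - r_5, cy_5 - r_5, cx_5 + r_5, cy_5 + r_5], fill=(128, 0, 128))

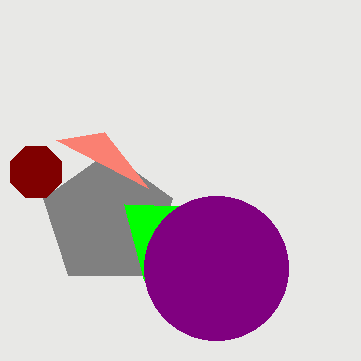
cx_1 = 108; cy_1 = 220; r_1 = 68; x0_2 = 144; y0_2 = 280; cy_3 = 172; r_3 = 28; x1_4 = 56; y1_4 = 140; cx_5 = 216; cy_5 = 268; r_5 = 72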